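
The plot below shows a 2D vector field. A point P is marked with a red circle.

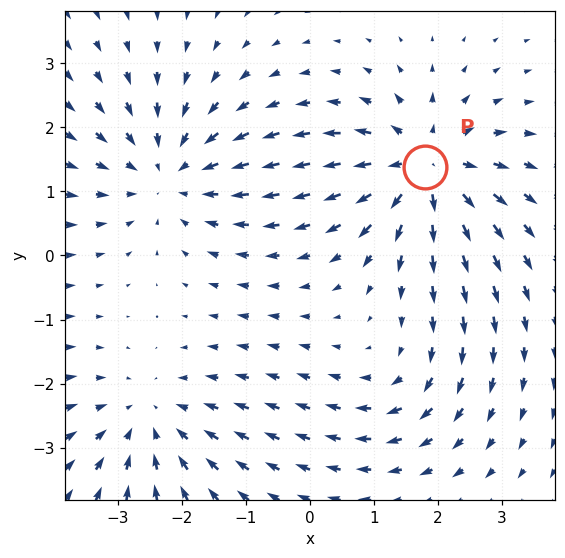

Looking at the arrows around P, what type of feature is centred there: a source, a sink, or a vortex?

At P (1.8, 1.4) the arrows spread outward. Divergence about +6, curl ≈0 — positive divergence with near-zero curl is a source.

source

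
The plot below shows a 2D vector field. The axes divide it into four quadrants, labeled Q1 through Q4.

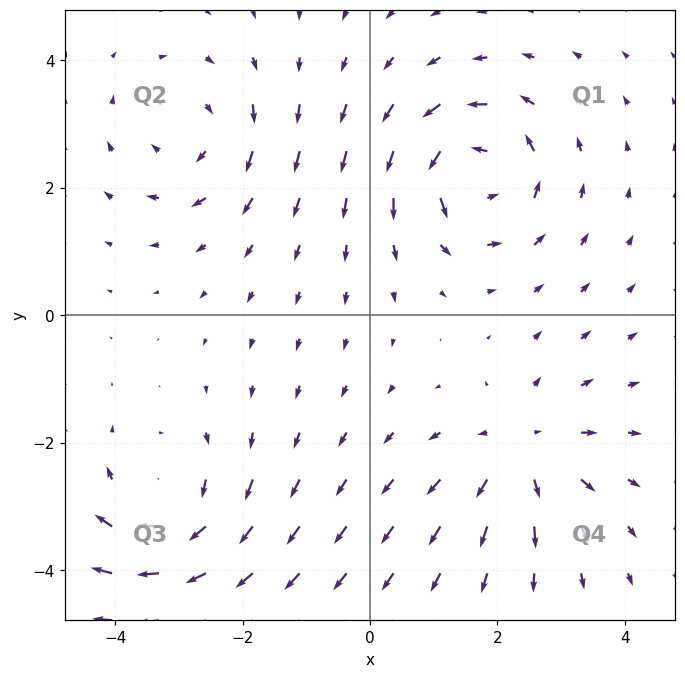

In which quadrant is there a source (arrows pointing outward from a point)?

The source sits at approximately (2.4, -2.1), which lies in quadrant Q4. The divergence there is about +4, positive as expected for a source.

Q4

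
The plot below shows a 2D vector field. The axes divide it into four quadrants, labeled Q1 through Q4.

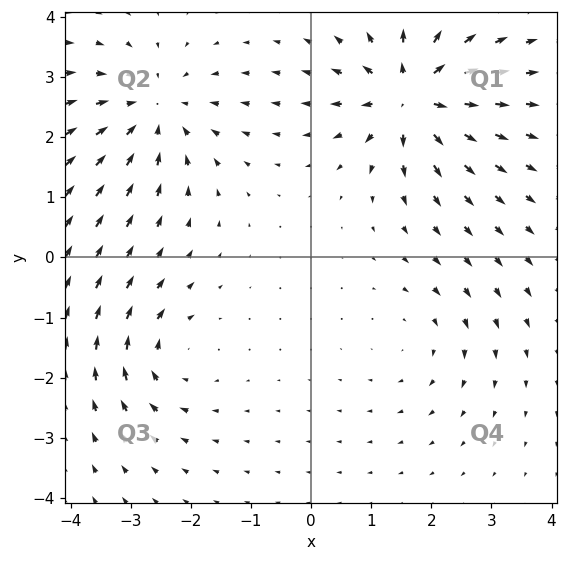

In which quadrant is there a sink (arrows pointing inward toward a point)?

Q2

The sink sits at approximately (-2.6, 2.4), which lies in quadrant Q2. The divergence there is about -4, negative as expected for a sink.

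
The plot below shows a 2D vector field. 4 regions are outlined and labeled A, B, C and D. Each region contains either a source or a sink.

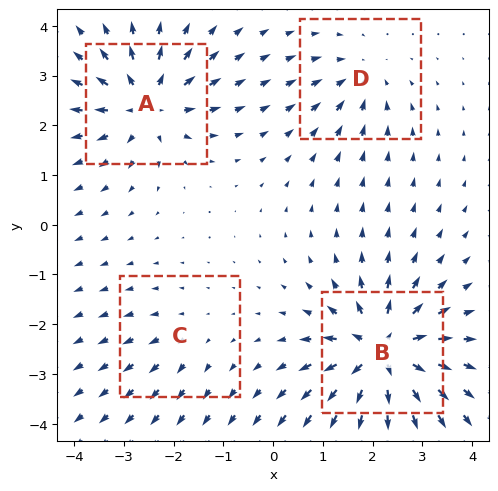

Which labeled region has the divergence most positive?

B

Divergence at each region's feature centre — A: about +7, B: about +9, C: about +2, D: about -4. Region B is most positive.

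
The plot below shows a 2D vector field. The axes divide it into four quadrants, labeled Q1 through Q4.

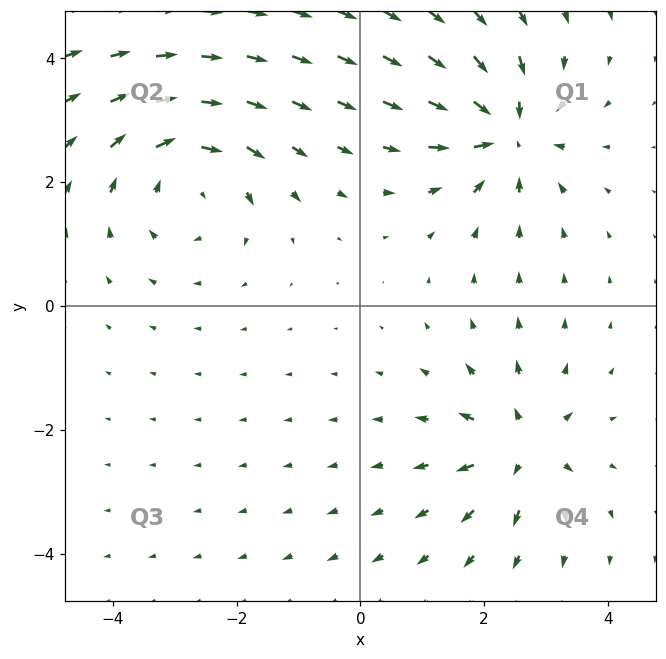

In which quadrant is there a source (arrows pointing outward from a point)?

Q4

The source sits at approximately (2.6, -2.3), which lies in quadrant Q4. The divergence there is about +4, positive as expected for a source.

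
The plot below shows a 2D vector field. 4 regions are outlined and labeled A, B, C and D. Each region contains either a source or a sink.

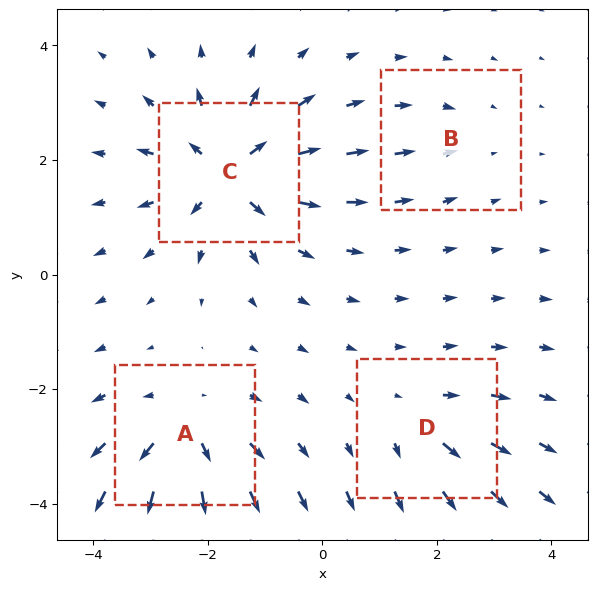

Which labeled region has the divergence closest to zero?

B

Divergence at each region's feature centre — A: about +6, B: about -2, C: about +7, D: about +3. Region B is closest to zero.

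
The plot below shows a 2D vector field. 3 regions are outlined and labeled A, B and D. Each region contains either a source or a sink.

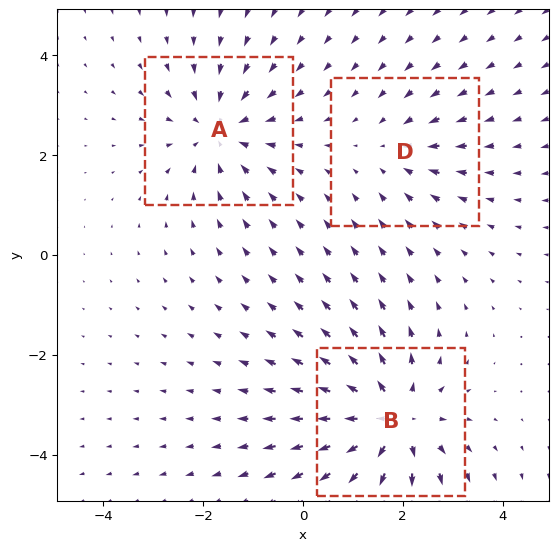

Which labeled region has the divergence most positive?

B

Divergence at each region's feature centre — A: about -3, B: about +4, D: about -2. Region B is most positive.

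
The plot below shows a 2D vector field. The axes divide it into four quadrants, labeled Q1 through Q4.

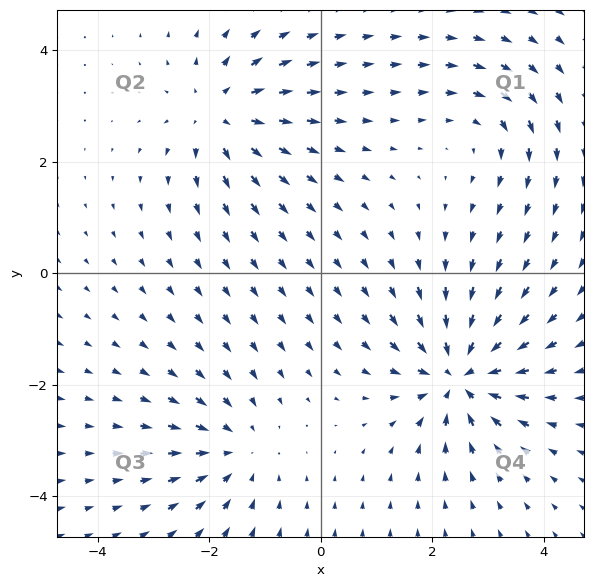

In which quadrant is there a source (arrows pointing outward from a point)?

Q2

The source sits at approximately (-1.8, 2.9), which lies in quadrant Q2. The divergence there is about +4, positive as expected for a source.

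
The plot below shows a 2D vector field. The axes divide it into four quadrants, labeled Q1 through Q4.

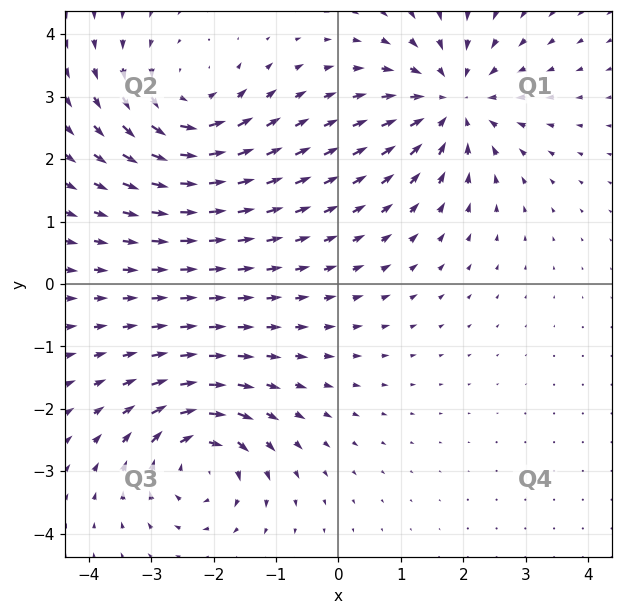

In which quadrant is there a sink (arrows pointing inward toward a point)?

Q1

The sink sits at approximately (1.8, 2.9), which lies in quadrant Q1. The divergence there is about -5, negative as expected for a sink.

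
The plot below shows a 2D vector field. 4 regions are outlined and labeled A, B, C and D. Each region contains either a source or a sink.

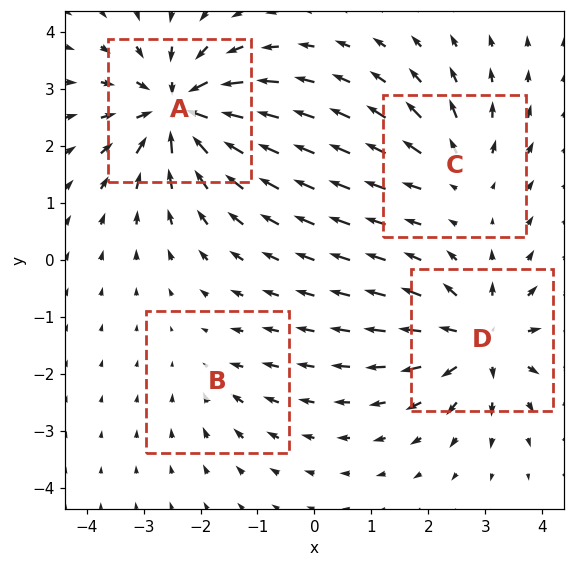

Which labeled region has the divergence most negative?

Divergence at each region's feature centre — A: about -8, B: about -2, C: about +4, D: about +6. Region A is most negative.

A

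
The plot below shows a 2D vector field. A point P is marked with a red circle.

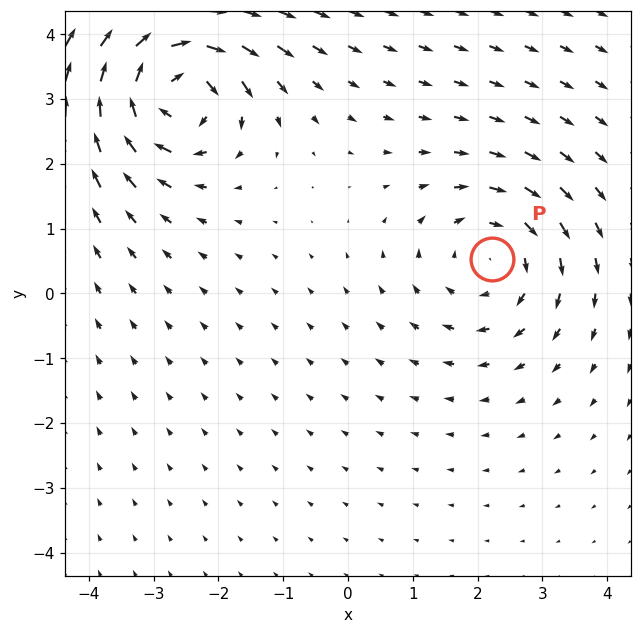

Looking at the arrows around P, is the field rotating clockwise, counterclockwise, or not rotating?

Near P at (2.2, 0.5) the arrows circulate clockwise. The curl (z-component) there is about -3; negative curl means clockwise rotation.

clockwise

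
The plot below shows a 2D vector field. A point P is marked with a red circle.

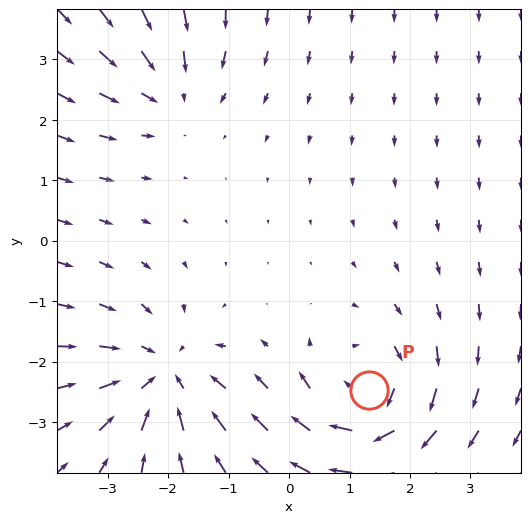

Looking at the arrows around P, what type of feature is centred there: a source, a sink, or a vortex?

At P (1.3, -2.5) the arrows circulate clockwise. Divergence ≈0, curl about -5 — near-zero divergence with nonzero curl is a vortex.

vortex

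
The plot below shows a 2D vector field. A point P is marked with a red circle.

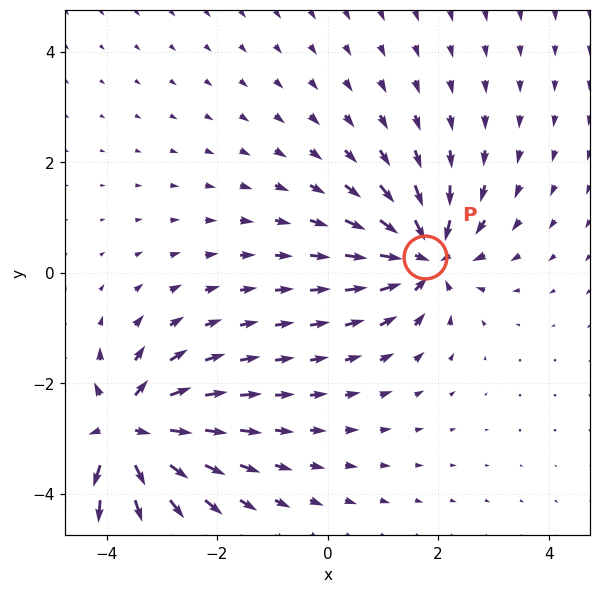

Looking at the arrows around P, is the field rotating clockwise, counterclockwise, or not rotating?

not rotating

Near P at (1.8, 0.3) the arrows show no circulation. The curl there is ≈0.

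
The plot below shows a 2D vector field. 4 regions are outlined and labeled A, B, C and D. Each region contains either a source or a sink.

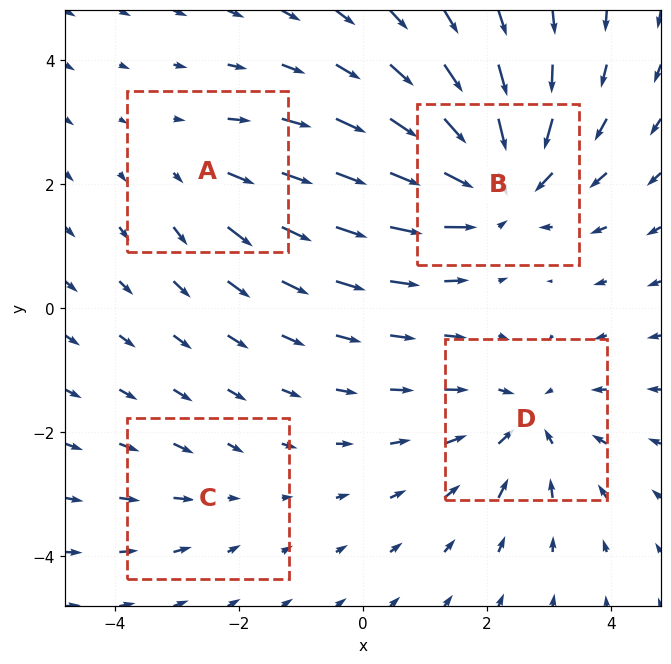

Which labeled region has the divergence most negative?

Divergence at each region's feature centre — A: about +3, B: about -6, C: about -2, D: about -4. Region B is most negative.

B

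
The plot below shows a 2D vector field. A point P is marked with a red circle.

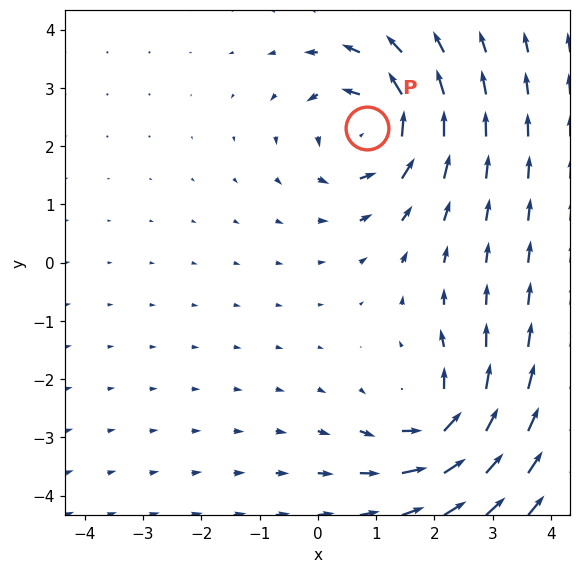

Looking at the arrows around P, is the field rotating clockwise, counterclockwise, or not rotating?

counterclockwise

Near P at (0.8, 2.3) the arrows circulate counterclockwise. The curl (z-component) there is about +4; positive curl means counterclockwise rotation.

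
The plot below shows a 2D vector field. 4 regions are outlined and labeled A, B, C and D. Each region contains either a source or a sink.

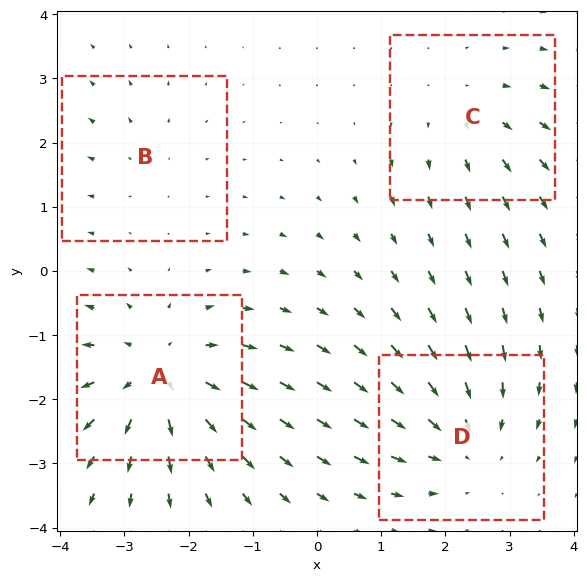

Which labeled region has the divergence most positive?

A

Divergence at each region's feature centre — A: about +6, B: about +2, C: about +3, D: about -4. Region A is most positive.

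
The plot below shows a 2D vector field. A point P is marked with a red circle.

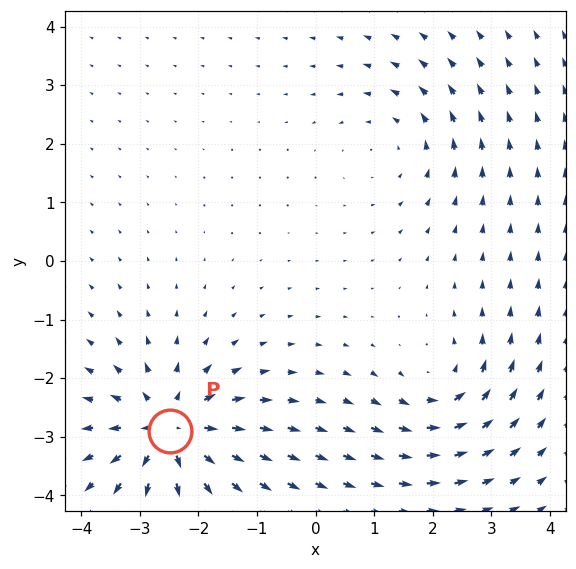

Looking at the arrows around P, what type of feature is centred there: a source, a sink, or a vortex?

At P (-2.5, -2.9) the arrows spread outward. Divergence about +6, curl ≈0 — positive divergence with near-zero curl is a source.

source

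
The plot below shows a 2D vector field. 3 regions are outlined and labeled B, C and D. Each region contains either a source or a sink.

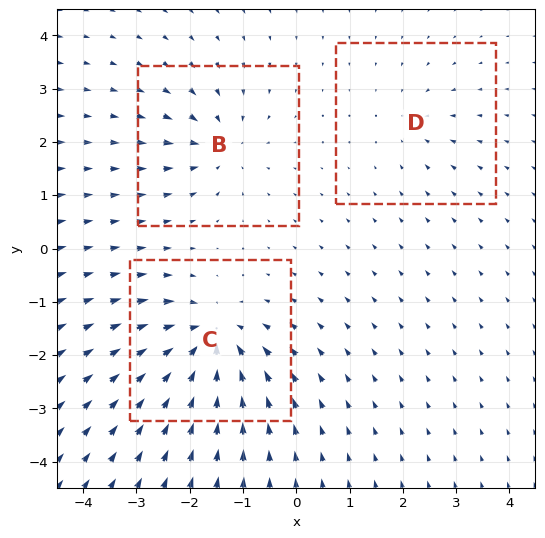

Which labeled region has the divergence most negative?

C

Divergence at each region's feature centre — B: about -4, C: about -6, D: about -2. Region C is most negative.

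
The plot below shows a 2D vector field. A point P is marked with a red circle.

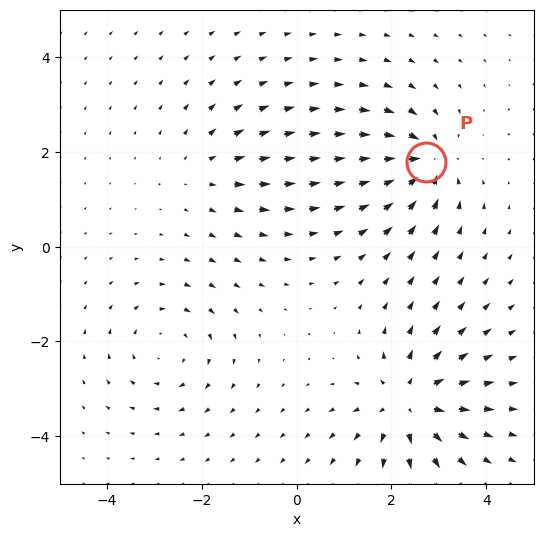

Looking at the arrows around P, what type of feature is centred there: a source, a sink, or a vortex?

sink

At P (2.7, 1.8) the arrows converge inward. Divergence about -5, curl ≈0 — negative divergence with near-zero curl is a sink.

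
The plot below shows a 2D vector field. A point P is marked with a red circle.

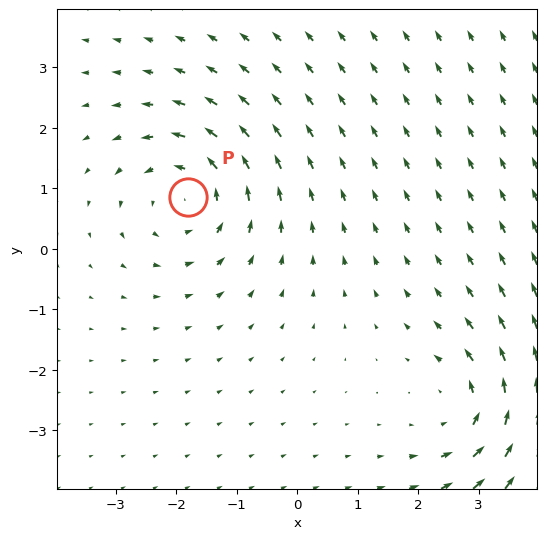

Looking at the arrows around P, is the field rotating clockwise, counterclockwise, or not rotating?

Near P at (-1.8, 0.9) the arrows circulate counterclockwise. The curl (z-component) there is about +5; positive curl means counterclockwise rotation.

counterclockwise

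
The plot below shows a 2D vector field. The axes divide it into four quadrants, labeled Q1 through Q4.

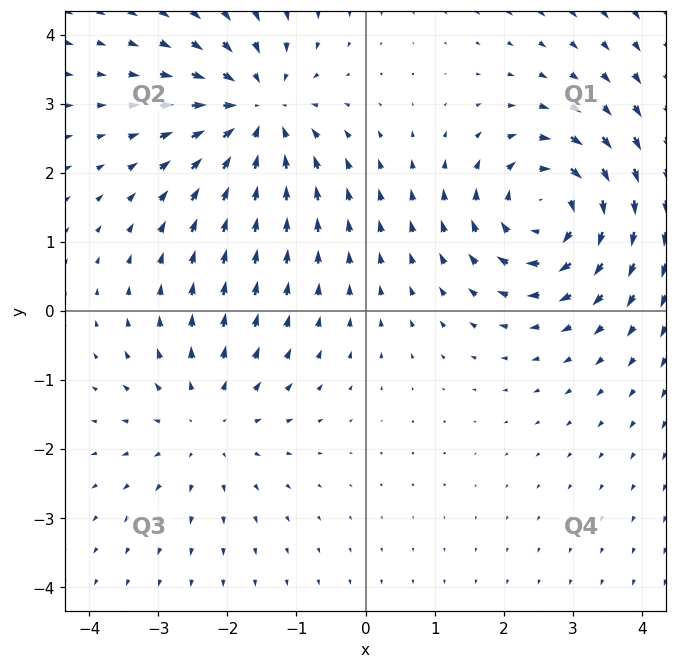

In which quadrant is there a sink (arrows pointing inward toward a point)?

Q2

The sink sits at approximately (-1.6, 2.9), which lies in quadrant Q2. The divergence there is about -5, negative as expected for a sink.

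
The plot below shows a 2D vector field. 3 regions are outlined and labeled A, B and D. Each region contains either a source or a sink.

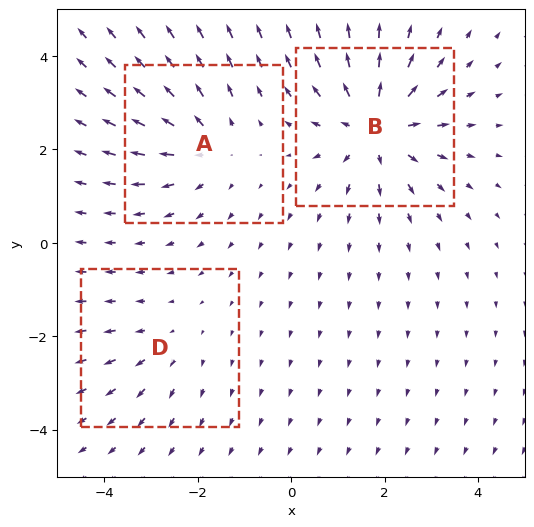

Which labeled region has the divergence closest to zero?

D

Divergence at each region's feature centre — A: about +3, B: about +5, D: about +2. Region D is closest to zero.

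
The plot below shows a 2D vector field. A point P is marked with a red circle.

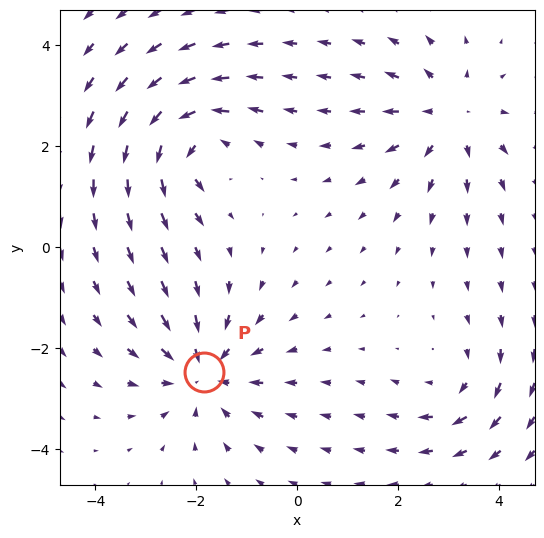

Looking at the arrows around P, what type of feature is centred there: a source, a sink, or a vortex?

At P (-1.9, -2.5) the arrows converge inward. Divergence about -5, curl ≈0 — negative divergence with near-zero curl is a sink.

sink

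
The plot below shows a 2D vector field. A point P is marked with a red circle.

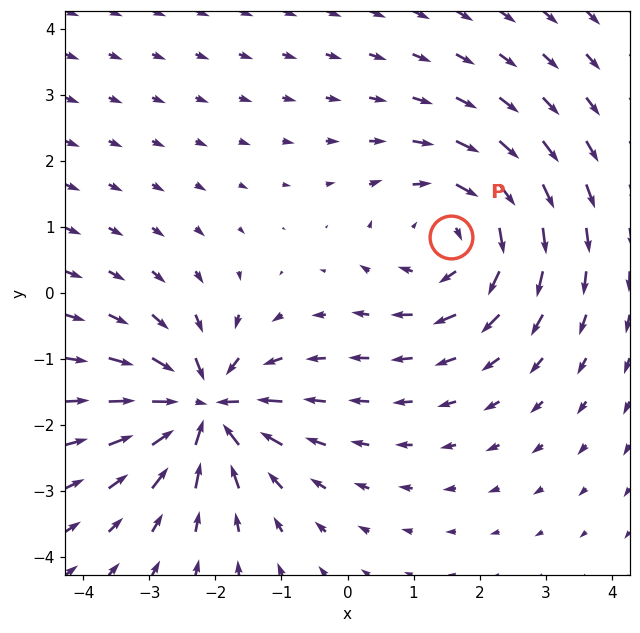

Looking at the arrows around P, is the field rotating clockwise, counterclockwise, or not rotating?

clockwise

Near P at (1.6, 0.8) the arrows circulate clockwise. The curl (z-component) there is about -2; negative curl means clockwise rotation.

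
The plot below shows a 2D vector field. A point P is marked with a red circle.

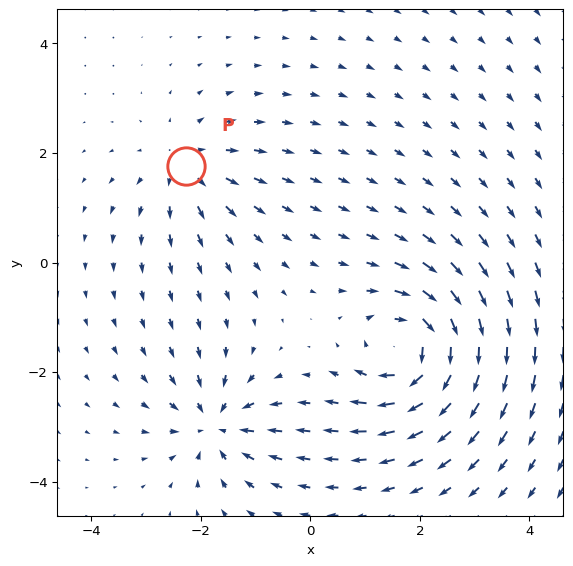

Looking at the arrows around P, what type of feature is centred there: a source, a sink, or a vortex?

source

At P (-2.3, 1.8) the arrows spread outward. Divergence about +3, curl ≈0 — positive divergence with near-zero curl is a source.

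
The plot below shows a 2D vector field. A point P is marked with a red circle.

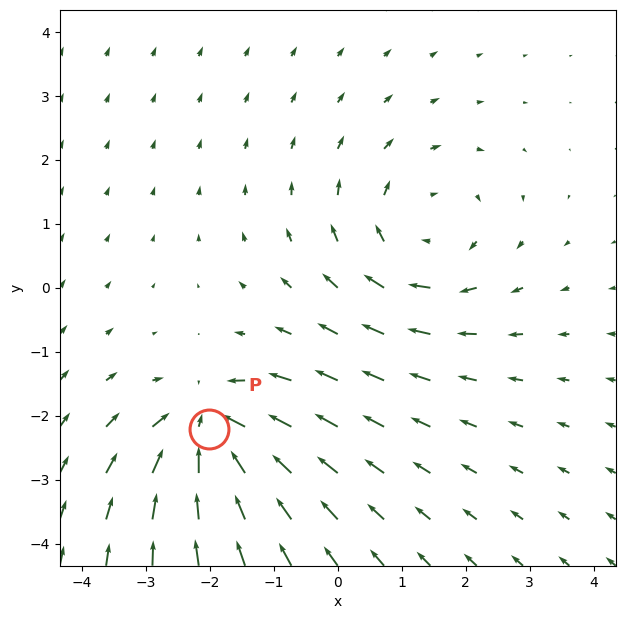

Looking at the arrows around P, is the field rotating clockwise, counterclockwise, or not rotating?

Near P at (-2.0, -2.2) the arrows show no circulation. The curl there is ≈0.

not rotating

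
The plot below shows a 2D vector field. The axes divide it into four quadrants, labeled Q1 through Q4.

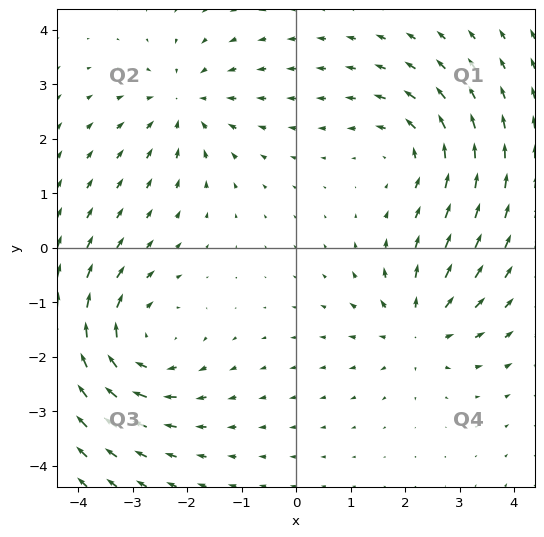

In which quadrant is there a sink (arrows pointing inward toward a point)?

Q2

The sink sits at approximately (-2.1, 2.6), which lies in quadrant Q2. The divergence there is about -3, negative as expected for a sink.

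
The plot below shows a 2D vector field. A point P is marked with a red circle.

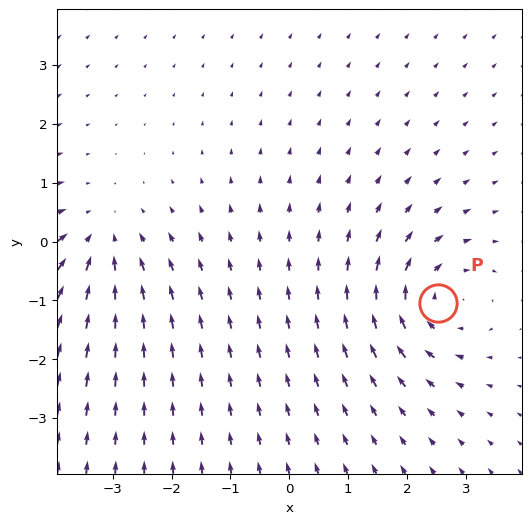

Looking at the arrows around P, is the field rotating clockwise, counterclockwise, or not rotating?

clockwise

Near P at (2.5, -1.0) the arrows circulate clockwise. The curl (z-component) there is about -3; negative curl means clockwise rotation.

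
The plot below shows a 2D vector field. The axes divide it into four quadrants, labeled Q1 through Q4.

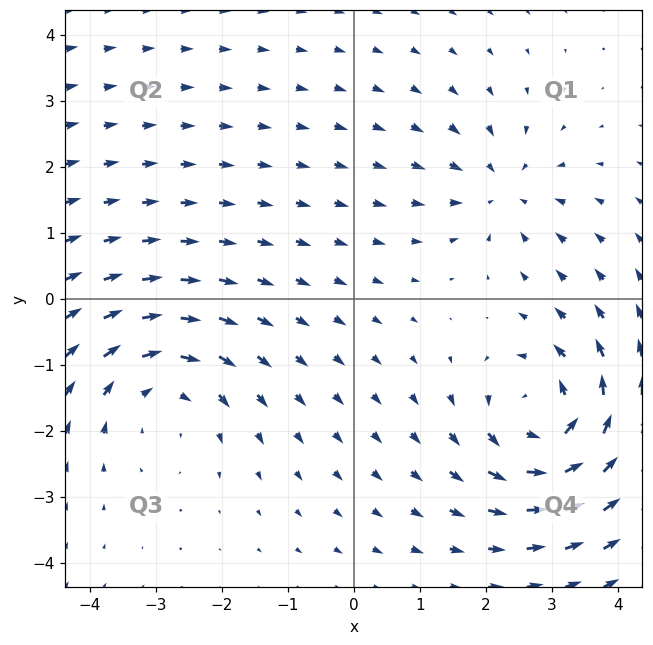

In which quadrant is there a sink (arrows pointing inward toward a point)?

Q1

The sink sits at approximately (2.2, 1.7), which lies in quadrant Q1. The divergence there is about -3, negative as expected for a sink.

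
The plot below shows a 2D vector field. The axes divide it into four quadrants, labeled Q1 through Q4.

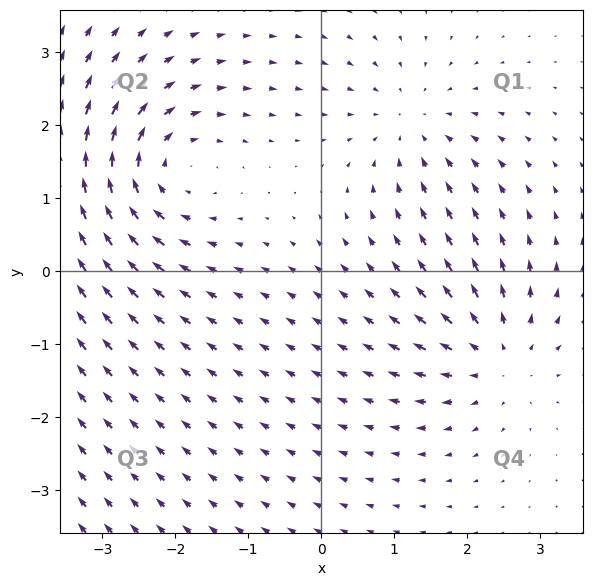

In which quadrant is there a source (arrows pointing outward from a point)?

Q4

The source sits at approximately (2.4, -1.2), which lies in quadrant Q4. The divergence there is about +4, positive as expected for a source.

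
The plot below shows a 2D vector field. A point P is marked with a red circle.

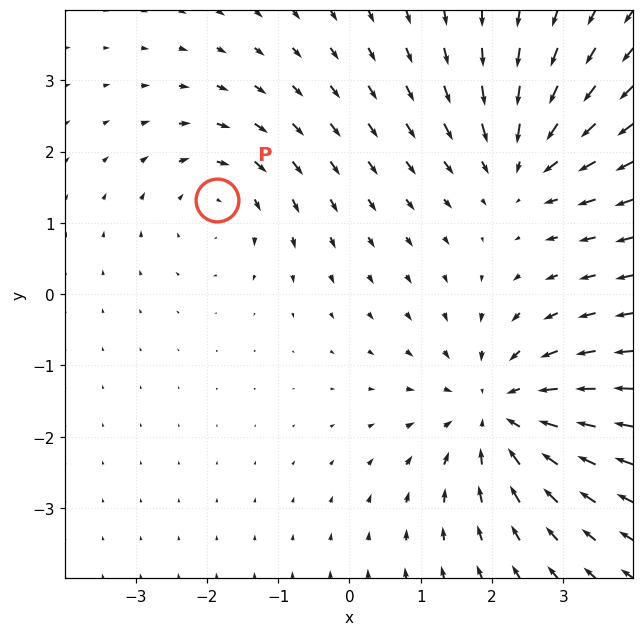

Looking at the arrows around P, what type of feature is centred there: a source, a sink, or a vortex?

At P (-1.9, 1.3) the arrows circulate clockwise. Divergence ≈0, curl about -3 — near-zero divergence with nonzero curl is a vortex.

vortex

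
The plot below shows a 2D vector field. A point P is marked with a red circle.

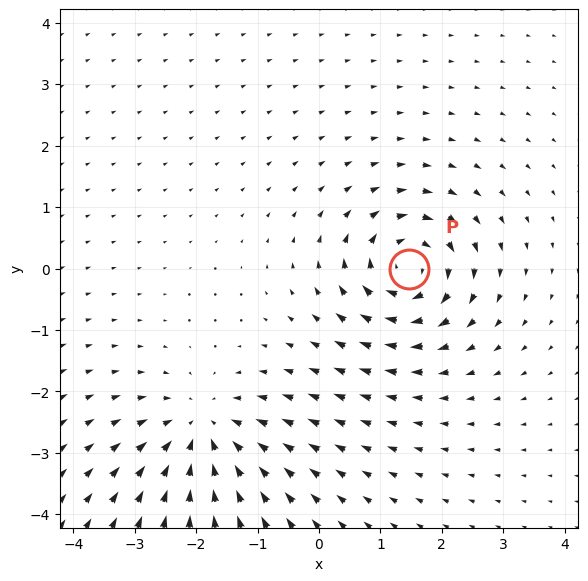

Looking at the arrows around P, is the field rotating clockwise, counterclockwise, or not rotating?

clockwise

Near P at (1.5, -0.0) the arrows circulate clockwise. The curl (z-component) there is about -7; negative curl means clockwise rotation.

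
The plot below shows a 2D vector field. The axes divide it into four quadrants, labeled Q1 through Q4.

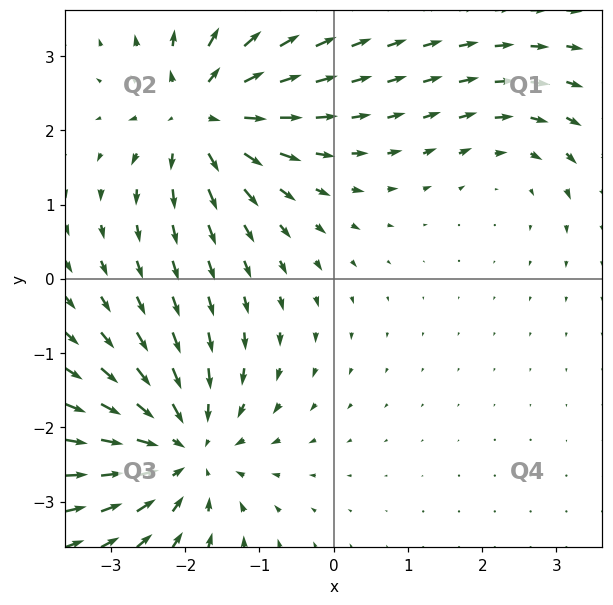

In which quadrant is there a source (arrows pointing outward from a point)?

Q2

The source sits at approximately (-1.8, 2.2), which lies in quadrant Q2. The divergence there is about +6, positive as expected for a source.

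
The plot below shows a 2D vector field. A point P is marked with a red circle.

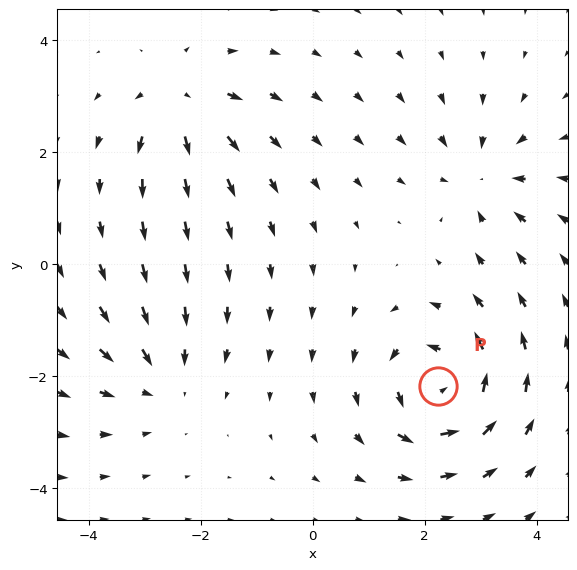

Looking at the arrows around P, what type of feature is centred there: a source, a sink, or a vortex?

vortex

At P (2.2, -2.2) the arrows circulate counterclockwise. Divergence ≈0, curl about +6 — near-zero divergence with nonzero curl is a vortex.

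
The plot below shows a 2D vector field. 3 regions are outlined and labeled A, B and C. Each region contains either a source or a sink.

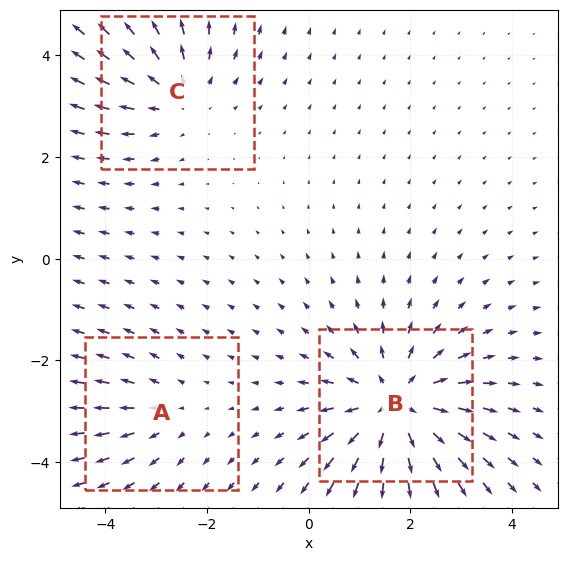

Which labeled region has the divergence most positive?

B

Divergence at each region's feature centre — A: about +2, B: about +5, C: about +3. Region B is most positive.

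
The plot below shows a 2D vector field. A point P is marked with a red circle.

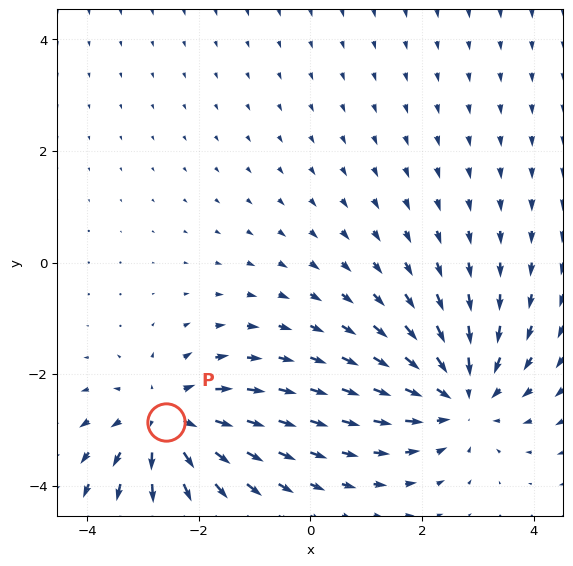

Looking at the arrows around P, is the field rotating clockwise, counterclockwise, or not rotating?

not rotating

Near P at (-2.6, -2.9) the arrows show no circulation. The curl there is ≈0.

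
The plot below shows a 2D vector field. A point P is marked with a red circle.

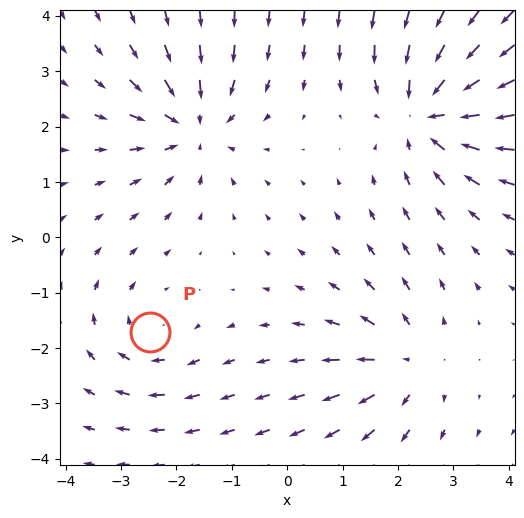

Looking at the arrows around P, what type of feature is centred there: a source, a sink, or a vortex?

At P (-2.5, -1.7) the arrows circulate clockwise. Divergence ≈0, curl about -3 — near-zero divergence with nonzero curl is a vortex.

vortex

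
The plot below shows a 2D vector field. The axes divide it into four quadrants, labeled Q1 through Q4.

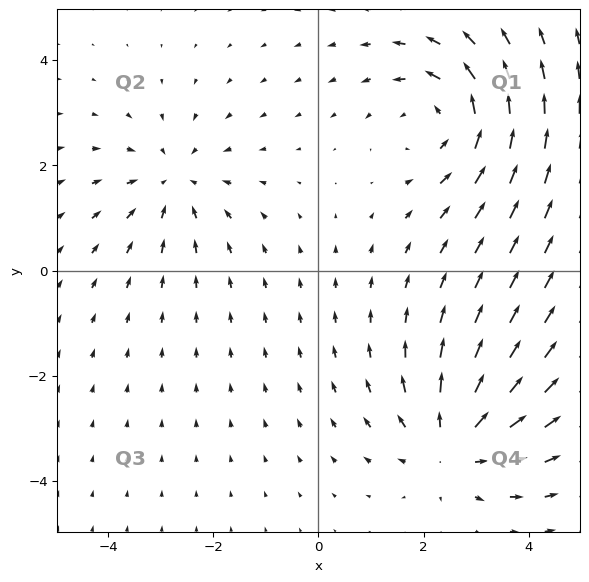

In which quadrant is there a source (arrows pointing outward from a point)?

Q4

The source sits at approximately (2.6, -3.3), which lies in quadrant Q4. The divergence there is about +4, positive as expected for a source.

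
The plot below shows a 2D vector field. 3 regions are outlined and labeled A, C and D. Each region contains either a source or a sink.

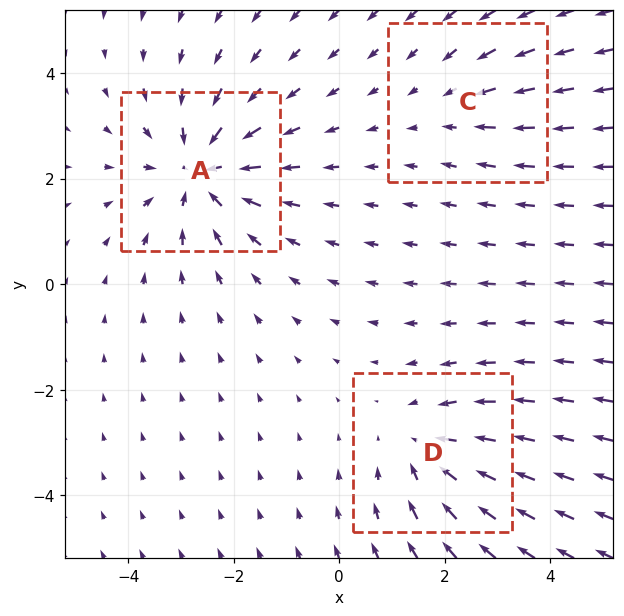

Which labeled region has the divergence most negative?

Divergence at each region's feature centre — A: about -4, C: about -2, D: about -3. Region A is most negative.

A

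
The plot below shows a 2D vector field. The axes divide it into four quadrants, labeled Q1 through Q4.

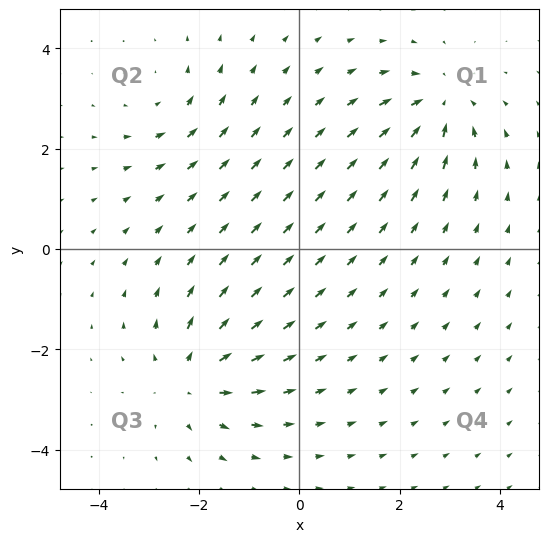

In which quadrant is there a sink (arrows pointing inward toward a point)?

Q1

The sink sits at approximately (2.8, 2.9), which lies in quadrant Q1. The divergence there is about -5, negative as expected for a sink.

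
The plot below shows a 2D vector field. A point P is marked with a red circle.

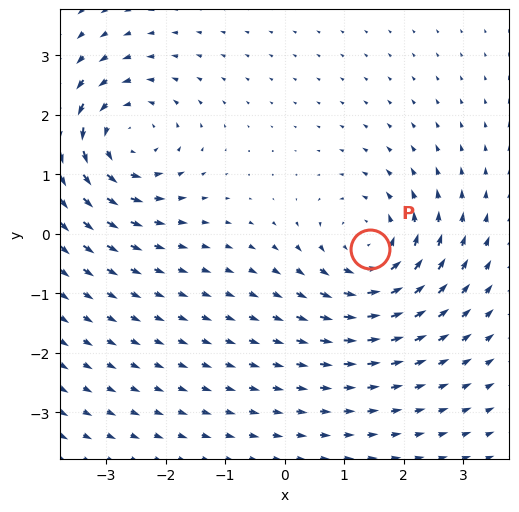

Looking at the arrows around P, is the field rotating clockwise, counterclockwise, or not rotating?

counterclockwise

Near P at (1.4, -0.3) the arrows circulate counterclockwise. The curl (z-component) there is about +3; positive curl means counterclockwise rotation.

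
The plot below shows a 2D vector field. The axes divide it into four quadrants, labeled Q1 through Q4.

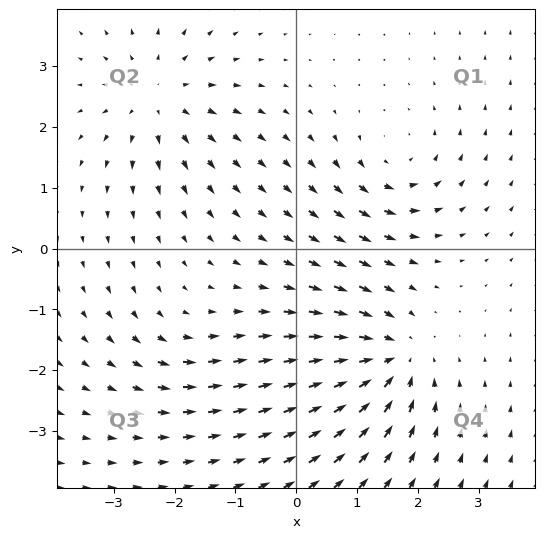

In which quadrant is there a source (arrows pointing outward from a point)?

The source sits at approximately (-2.3, 2.5), which lies in quadrant Q2. The divergence there is about +4, positive as expected for a source.

Q2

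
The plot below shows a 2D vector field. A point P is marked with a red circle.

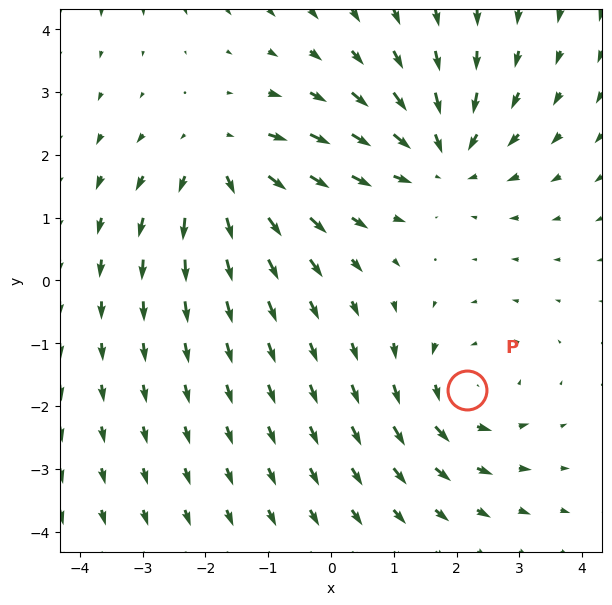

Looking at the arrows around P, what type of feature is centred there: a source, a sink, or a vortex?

At P (2.2, -1.7) the arrows circulate counterclockwise. Divergence ≈0, curl about +3 — near-zero divergence with nonzero curl is a vortex.

vortex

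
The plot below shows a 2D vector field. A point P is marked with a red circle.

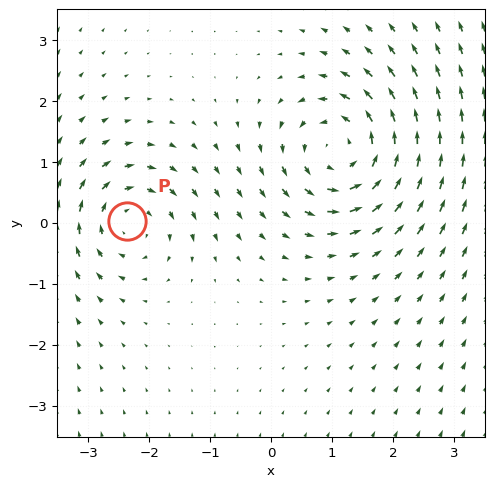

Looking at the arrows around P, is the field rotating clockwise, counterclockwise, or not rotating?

Near P at (-2.4, 0.0) the arrows circulate clockwise. The curl (z-component) there is about -4; negative curl means clockwise rotation.

clockwise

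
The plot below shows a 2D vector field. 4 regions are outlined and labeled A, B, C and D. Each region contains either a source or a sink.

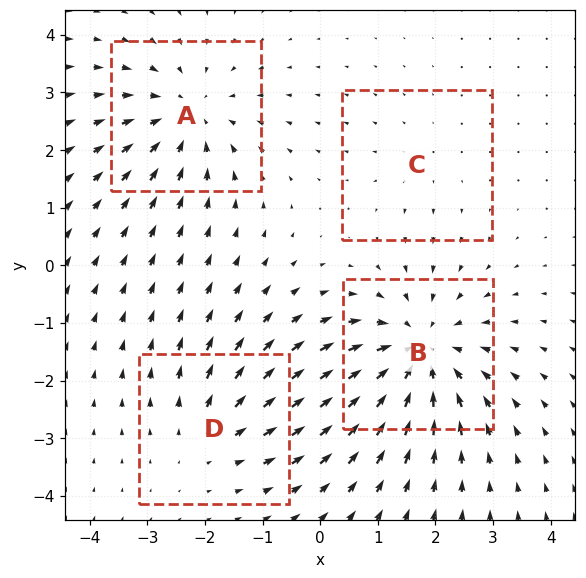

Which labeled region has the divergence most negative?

B

Divergence at each region's feature centre — A: about -4, B: about -6, C: about +2, D: about +3. Region B is most negative.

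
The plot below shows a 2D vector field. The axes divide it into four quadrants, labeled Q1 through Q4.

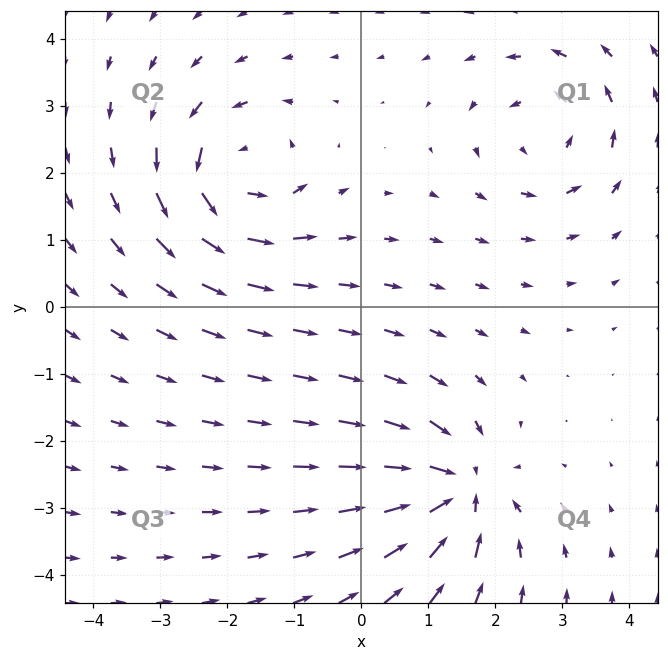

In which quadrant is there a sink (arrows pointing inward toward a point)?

The sink sits at approximately (1.4, -2.7), which lies in quadrant Q4. The divergence there is about -7, negative as expected for a sink.

Q4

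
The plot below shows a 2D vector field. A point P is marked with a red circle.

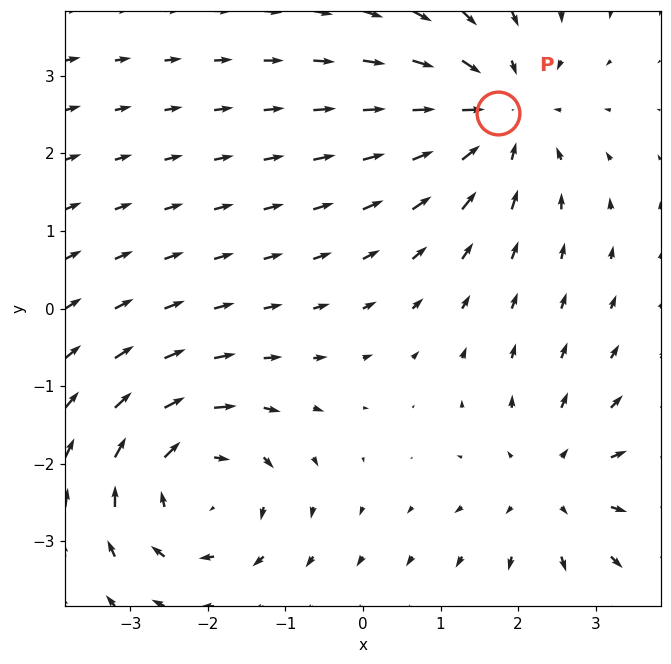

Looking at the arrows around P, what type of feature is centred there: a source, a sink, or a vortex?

sink

At P (1.7, 2.5) the arrows converge inward. Divergence about -4, curl ≈0 — negative divergence with near-zero curl is a sink.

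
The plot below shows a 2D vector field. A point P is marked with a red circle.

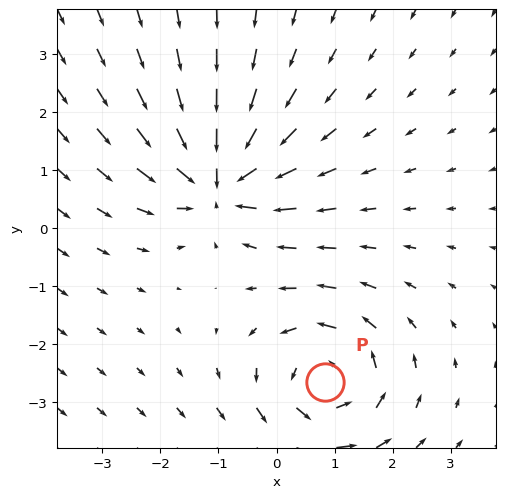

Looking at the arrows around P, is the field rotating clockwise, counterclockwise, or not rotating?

counterclockwise

Near P at (0.8, -2.6) the arrows circulate counterclockwise. The curl (z-component) there is about +4; positive curl means counterclockwise rotation.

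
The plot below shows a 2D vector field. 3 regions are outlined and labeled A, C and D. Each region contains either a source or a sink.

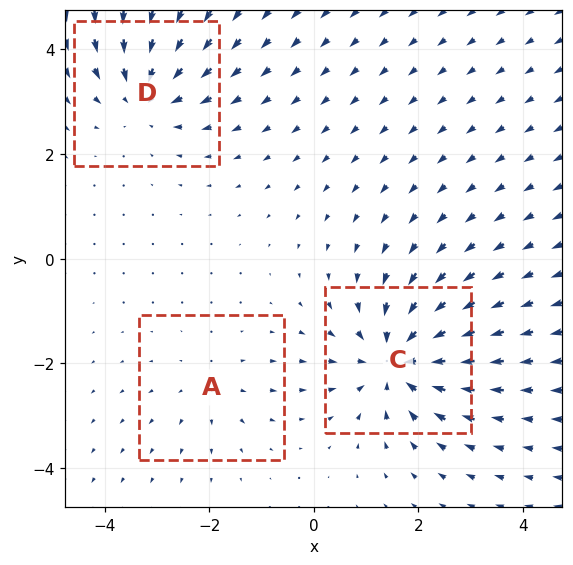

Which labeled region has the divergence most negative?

C

Divergence at each region's feature centre — A: about +2, C: about -5, D: about -4. Region C is most negative.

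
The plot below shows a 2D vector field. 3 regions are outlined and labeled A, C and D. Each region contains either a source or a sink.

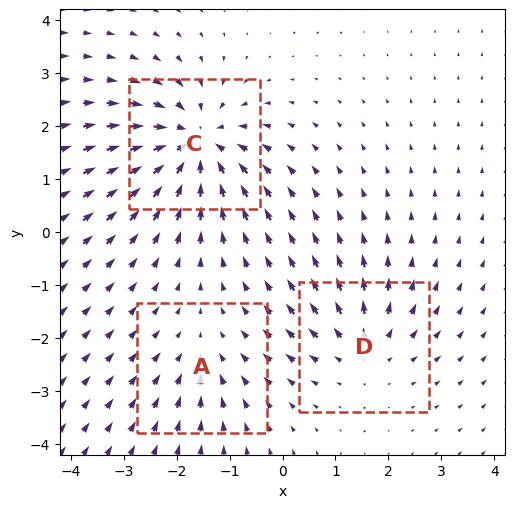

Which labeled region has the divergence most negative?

C

Divergence at each region's feature centre — A: about -2, C: about -6, D: about +3. Region C is most negative.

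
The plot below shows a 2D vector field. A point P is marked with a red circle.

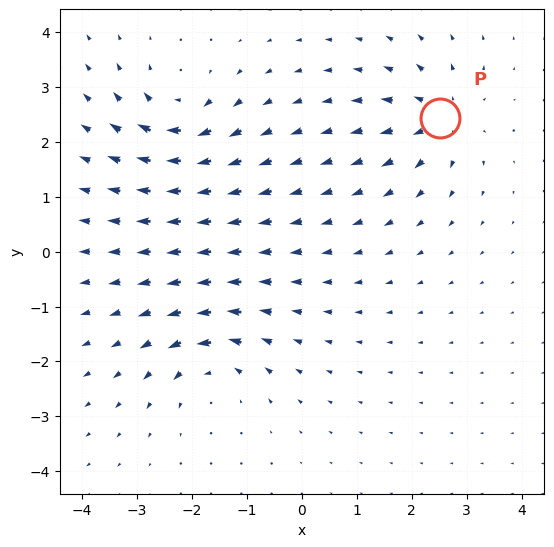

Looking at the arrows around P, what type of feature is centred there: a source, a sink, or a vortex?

source

At P (2.5, 2.4) the arrows spread outward. Divergence about +5, curl ≈0 — positive divergence with near-zero curl is a source.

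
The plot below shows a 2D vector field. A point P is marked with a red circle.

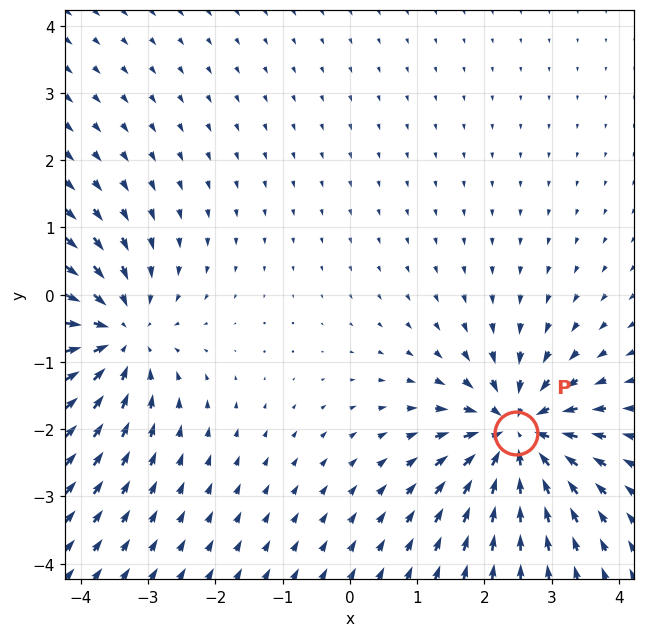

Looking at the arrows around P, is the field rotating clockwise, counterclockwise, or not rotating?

not rotating

Near P at (2.5, -2.1) the arrows show no circulation. The curl there is ≈0.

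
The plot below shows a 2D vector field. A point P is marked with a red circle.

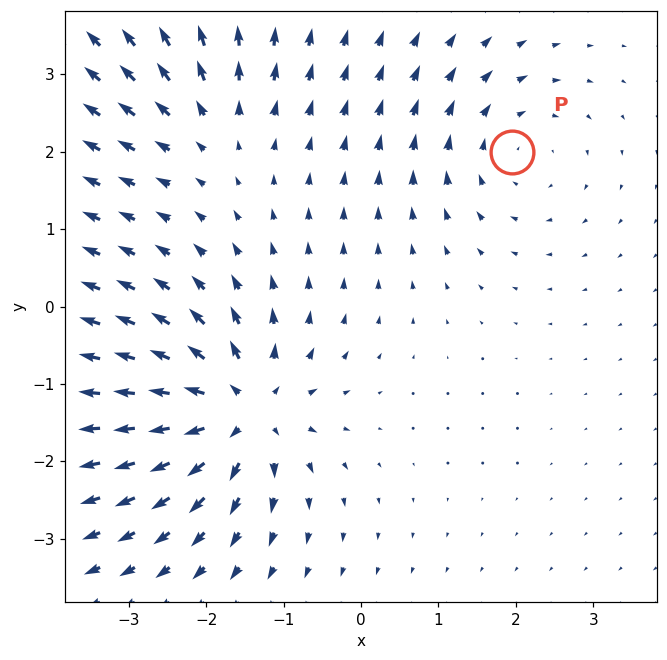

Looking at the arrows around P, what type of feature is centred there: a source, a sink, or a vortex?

At P (2.0, 2.0) the arrows circulate clockwise. Divergence ≈0, curl about -3 — near-zero divergence with nonzero curl is a vortex.

vortex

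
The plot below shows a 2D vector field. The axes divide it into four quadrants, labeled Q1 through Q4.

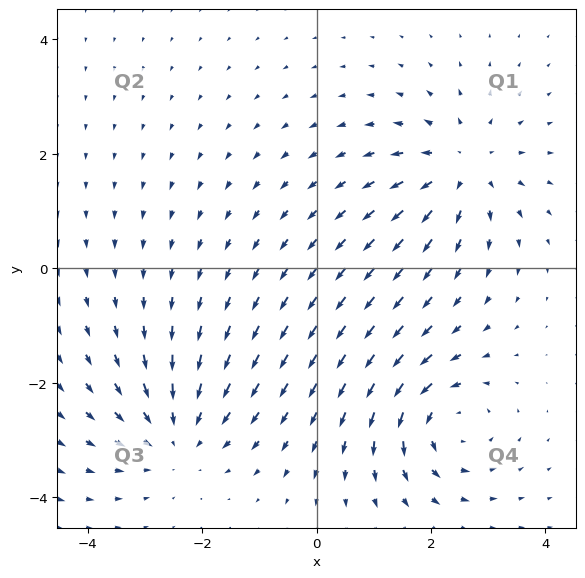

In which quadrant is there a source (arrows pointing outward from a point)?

The source sits at approximately (2.5, 1.7), which lies in quadrant Q1. The divergence there is about +5, positive as expected for a source.

Q1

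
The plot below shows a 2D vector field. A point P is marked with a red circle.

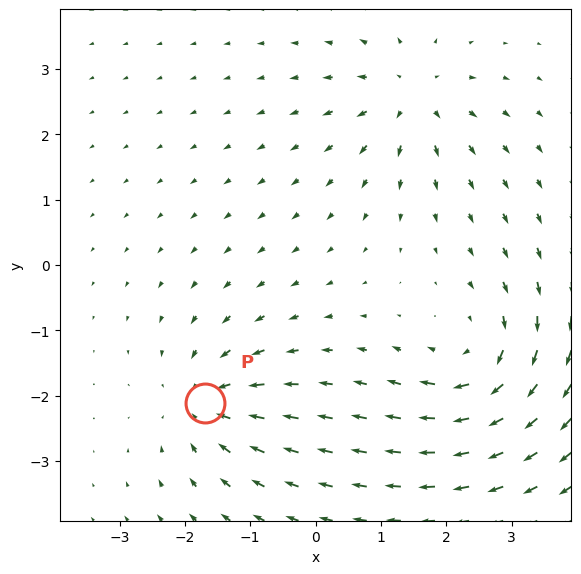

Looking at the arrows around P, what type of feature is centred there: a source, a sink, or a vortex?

sink

At P (-1.7, -2.1) the arrows converge inward. Divergence about -4, curl ≈0 — negative divergence with near-zero curl is a sink.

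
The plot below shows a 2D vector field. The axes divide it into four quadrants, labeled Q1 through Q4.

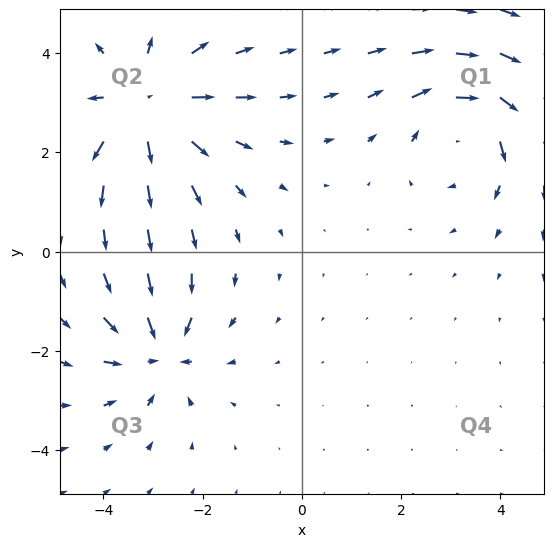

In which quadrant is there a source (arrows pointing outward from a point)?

The source sits at approximately (-3.1, 2.9), which lies in quadrant Q2. The divergence there is about +4, positive as expected for a source.

Q2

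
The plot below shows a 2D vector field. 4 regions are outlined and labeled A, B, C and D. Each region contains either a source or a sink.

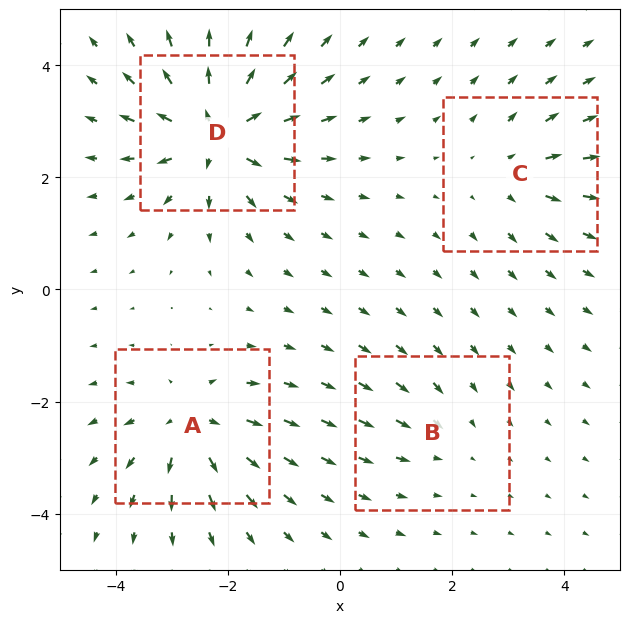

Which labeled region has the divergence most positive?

D

Divergence at each region's feature centre — A: about +6, B: about -2, C: about +4, D: about +8. Region D is most positive.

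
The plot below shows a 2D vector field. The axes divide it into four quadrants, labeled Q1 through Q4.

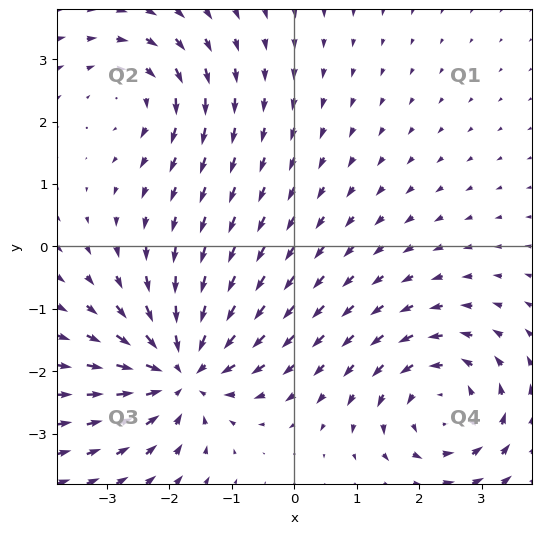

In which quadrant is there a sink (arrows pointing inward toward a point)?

The sink sits at approximately (-1.8, -2.0), which lies in quadrant Q3. The divergence there is about -5, negative as expected for a sink.

Q3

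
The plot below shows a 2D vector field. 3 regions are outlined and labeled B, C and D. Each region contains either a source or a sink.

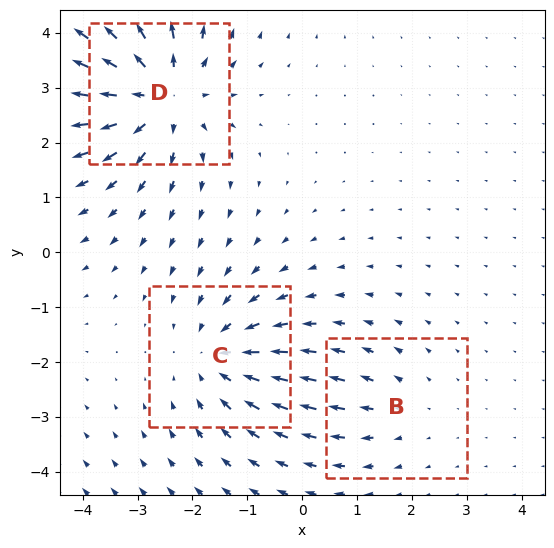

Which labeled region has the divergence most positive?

Divergence at each region's feature centre — B: about +2, C: about -3, D: about +5. Region D is most positive.

D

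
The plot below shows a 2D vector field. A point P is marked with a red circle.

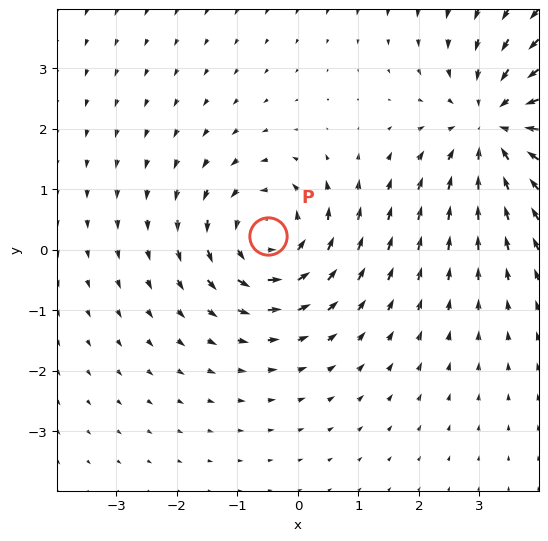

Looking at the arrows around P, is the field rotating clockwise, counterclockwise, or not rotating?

Near P at (-0.5, 0.2) the arrows circulate counterclockwise. The curl (z-component) there is about +3; positive curl means counterclockwise rotation.

counterclockwise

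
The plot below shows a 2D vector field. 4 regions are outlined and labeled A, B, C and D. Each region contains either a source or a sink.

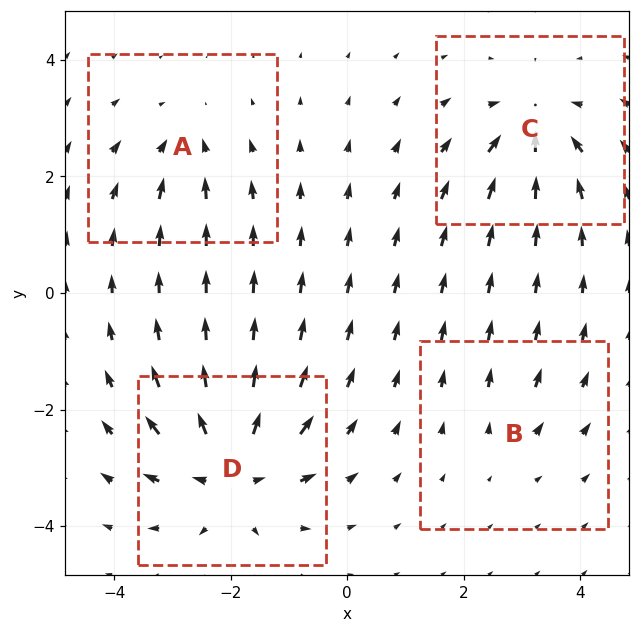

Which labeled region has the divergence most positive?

D

Divergence at each region's feature centre — A: about -4, B: about +3, C: about -6, D: about +8. Region D is most positive.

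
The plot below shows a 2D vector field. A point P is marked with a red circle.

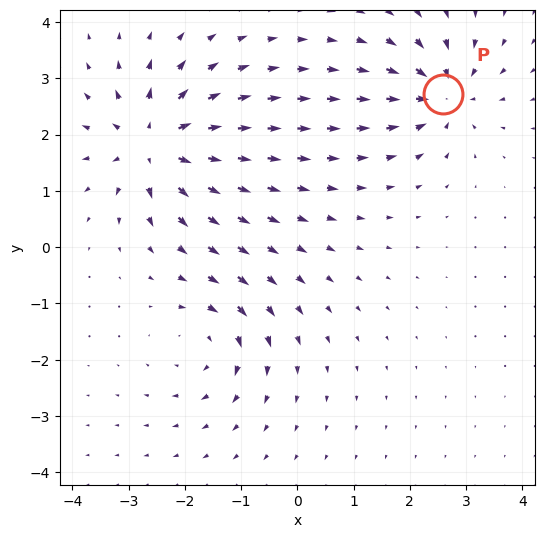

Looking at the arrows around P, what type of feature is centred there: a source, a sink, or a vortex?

sink

At P (2.6, 2.7) the arrows converge inward. Divergence about -5, curl ≈0 — negative divergence with near-zero curl is a sink.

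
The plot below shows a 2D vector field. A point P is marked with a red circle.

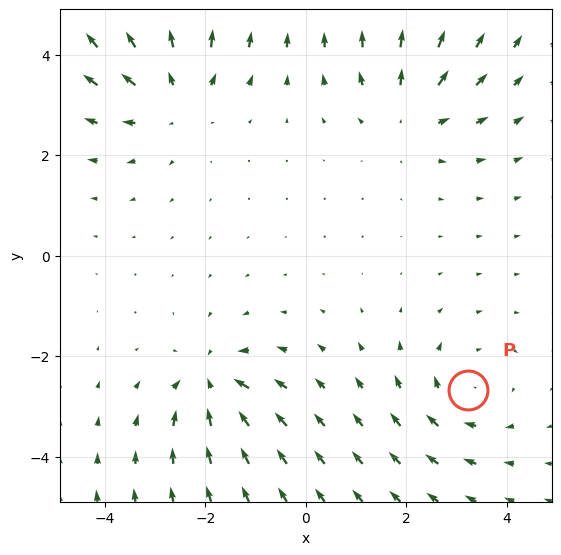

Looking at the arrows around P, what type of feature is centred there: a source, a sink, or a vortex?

At P (3.2, -2.7) the arrows circulate clockwise. Divergence ≈0, curl about -2 — near-zero divergence with nonzero curl is a vortex.

vortex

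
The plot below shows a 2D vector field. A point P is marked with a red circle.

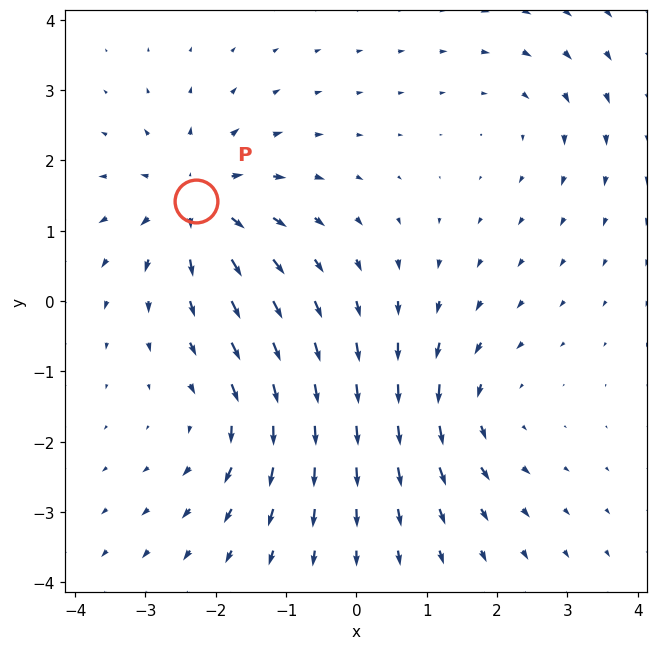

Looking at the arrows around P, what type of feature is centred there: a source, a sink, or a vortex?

At P (-2.3, 1.4) the arrows spread outward. Divergence about +5, curl ≈0 — positive divergence with near-zero curl is a source.

source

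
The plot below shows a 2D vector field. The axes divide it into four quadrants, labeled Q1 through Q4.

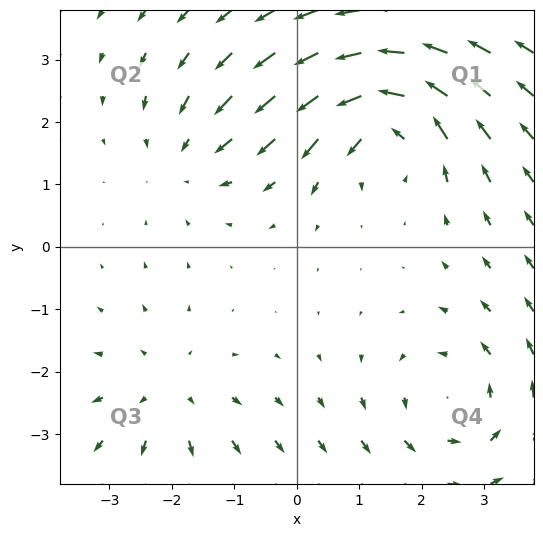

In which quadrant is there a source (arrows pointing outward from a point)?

Q3

The source sits at approximately (-2.1, -2.3), which lies in quadrant Q3. The divergence there is about +3, positive as expected for a source.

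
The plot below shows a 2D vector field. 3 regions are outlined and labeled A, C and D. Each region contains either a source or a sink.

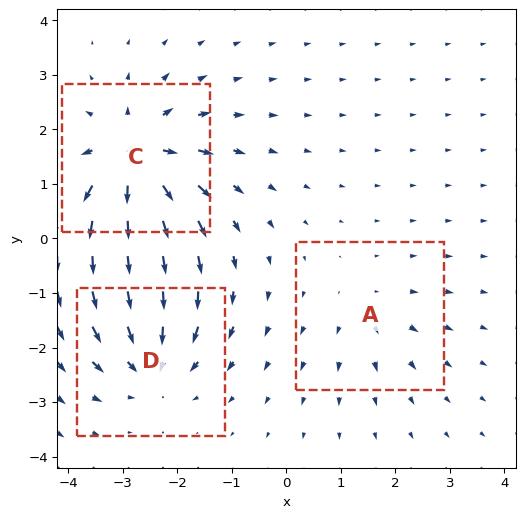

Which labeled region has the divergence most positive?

C

Divergence at each region's feature centre — A: about +2, C: about +6, D: about -4. Region C is most positive.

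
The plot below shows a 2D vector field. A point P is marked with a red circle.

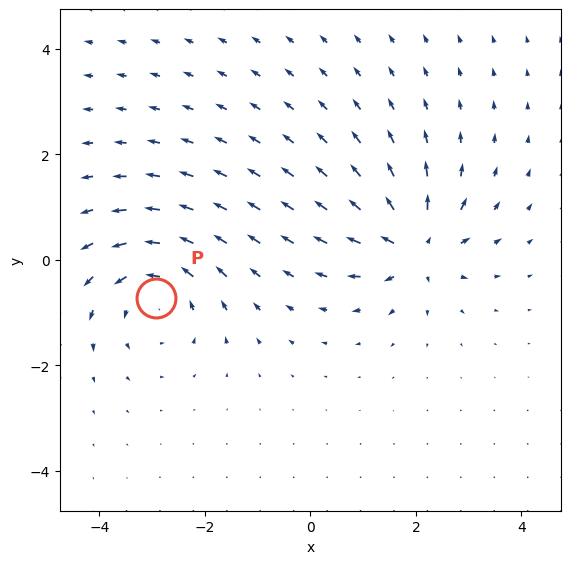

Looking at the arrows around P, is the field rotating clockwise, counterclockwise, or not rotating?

counterclockwise

Near P at (-2.9, -0.7) the arrows circulate counterclockwise. The curl (z-component) there is about +4; positive curl means counterclockwise rotation.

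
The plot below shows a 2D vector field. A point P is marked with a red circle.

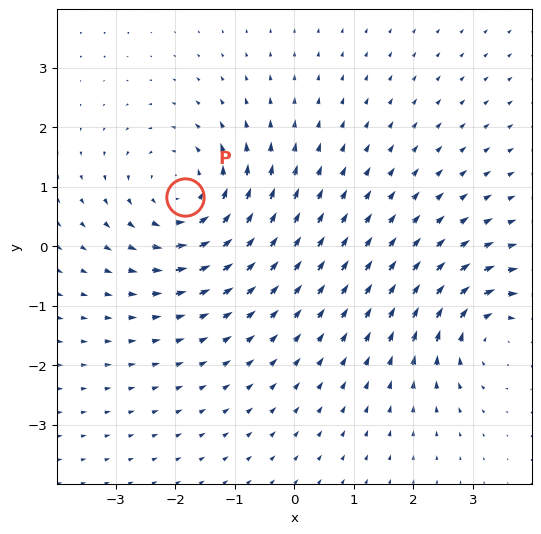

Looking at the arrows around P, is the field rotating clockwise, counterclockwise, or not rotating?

Near P at (-1.8, 0.8) the arrows circulate counterclockwise. The curl (z-component) there is about +4; positive curl means counterclockwise rotation.

counterclockwise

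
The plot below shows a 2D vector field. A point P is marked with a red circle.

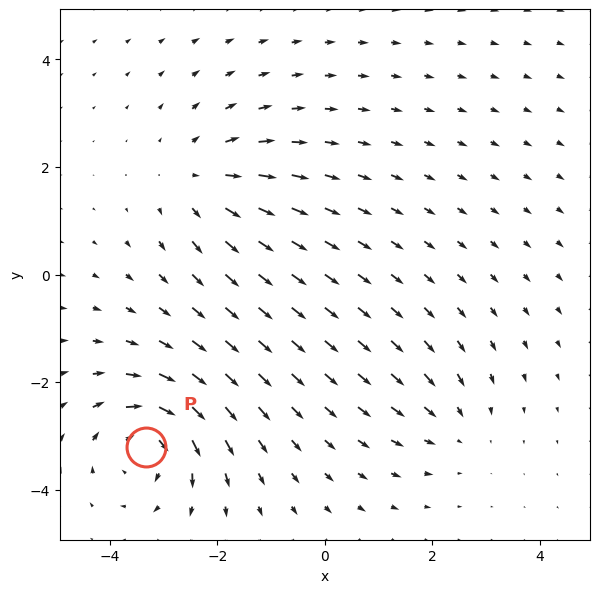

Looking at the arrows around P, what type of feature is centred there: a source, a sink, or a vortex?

vortex

At P (-3.3, -3.2) the arrows circulate clockwise. Divergence ≈0, curl about -6 — near-zero divergence with nonzero curl is a vortex.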